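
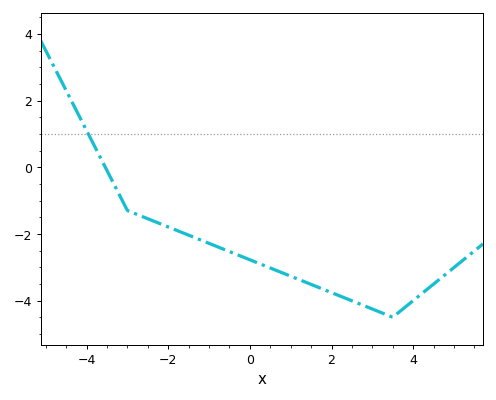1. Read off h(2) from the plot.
-3.76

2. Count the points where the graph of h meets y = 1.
1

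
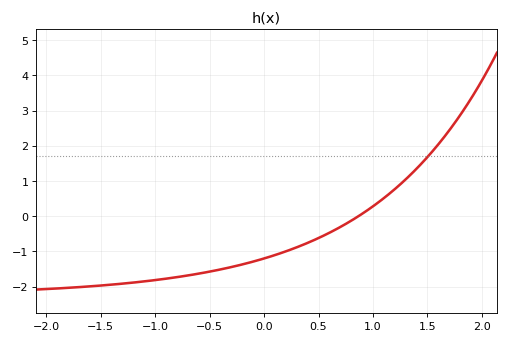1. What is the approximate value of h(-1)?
-1.8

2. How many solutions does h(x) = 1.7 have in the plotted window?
1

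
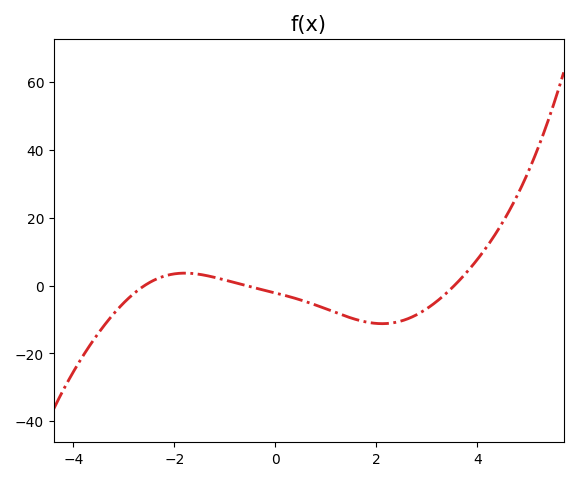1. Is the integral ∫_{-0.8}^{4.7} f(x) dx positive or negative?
negative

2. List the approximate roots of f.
-2.59, -0.58, 3.54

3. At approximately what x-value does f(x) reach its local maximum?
-1.79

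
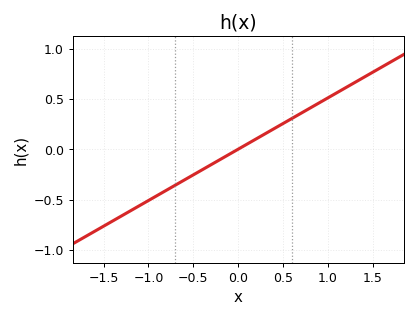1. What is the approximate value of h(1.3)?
0.663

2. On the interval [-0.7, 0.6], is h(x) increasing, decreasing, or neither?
increasing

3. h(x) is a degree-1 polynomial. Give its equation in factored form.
y = 0.51(x - 0)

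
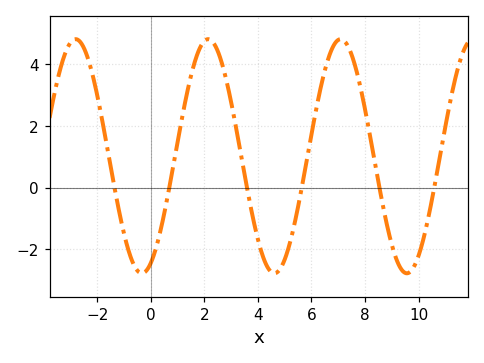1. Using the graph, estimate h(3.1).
2.34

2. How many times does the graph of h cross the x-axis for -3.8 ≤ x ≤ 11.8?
6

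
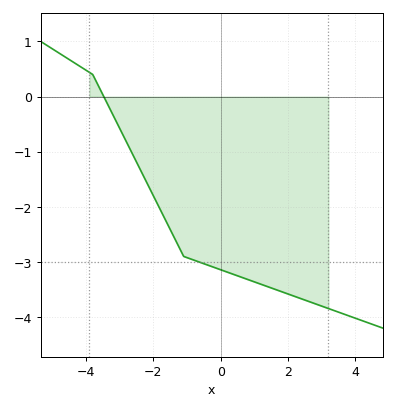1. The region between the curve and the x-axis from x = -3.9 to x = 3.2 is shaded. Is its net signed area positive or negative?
negative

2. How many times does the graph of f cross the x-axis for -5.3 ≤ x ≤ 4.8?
1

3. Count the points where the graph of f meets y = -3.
1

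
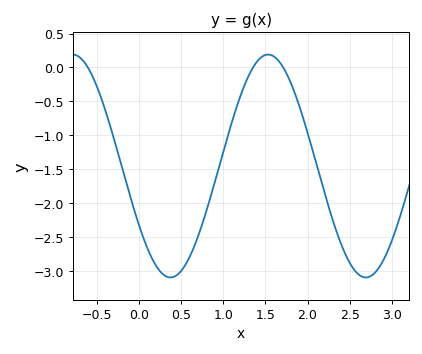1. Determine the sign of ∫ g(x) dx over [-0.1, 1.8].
negative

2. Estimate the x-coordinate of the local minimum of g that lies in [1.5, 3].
2.7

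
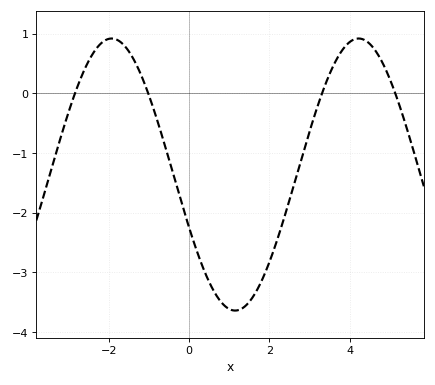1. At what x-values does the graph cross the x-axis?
-2.85, -1.02, 3.31, 5.14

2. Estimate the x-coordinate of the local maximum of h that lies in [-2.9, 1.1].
-1.93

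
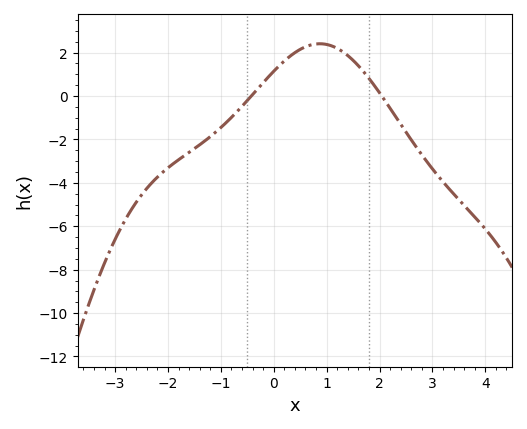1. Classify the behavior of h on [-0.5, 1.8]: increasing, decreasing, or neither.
neither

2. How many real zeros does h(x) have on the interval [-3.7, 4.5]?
2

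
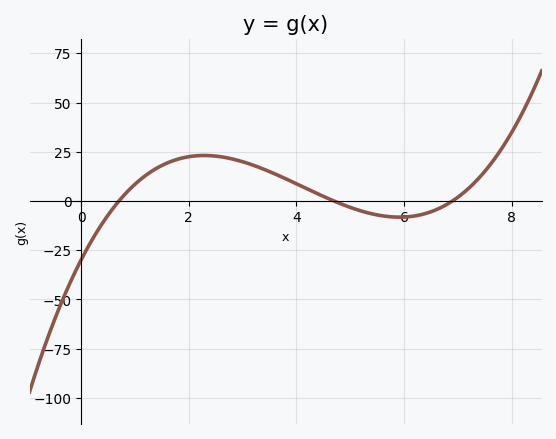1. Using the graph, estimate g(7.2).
6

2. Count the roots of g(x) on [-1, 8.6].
3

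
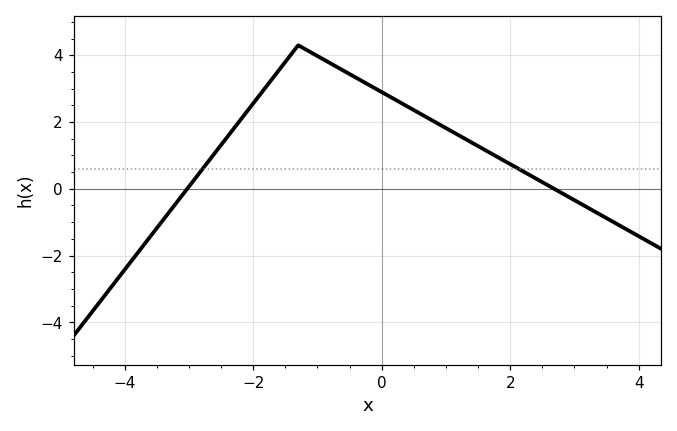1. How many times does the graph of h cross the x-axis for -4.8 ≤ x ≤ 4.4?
2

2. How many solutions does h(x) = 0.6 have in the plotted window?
2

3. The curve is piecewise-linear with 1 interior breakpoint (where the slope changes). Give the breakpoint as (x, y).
(-1.3, 4.3)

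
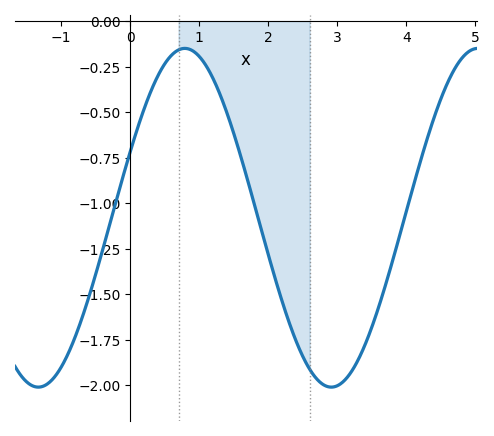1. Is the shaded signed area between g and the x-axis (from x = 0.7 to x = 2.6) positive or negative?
negative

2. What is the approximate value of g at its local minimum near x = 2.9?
-2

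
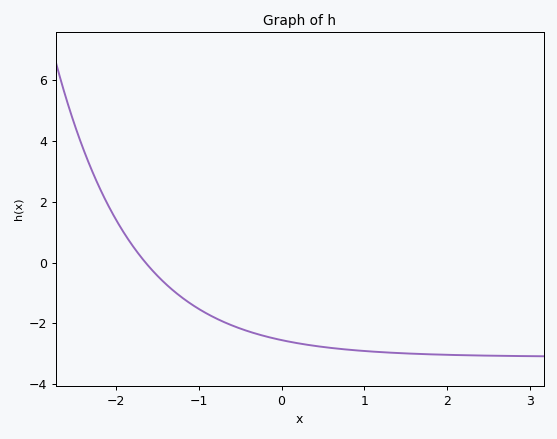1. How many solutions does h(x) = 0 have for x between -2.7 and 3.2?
1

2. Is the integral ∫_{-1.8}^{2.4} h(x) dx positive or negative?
negative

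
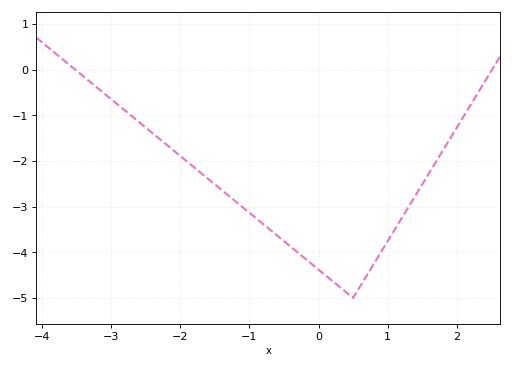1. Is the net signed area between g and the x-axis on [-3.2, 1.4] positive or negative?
negative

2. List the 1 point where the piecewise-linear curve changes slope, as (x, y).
(0.5, -5)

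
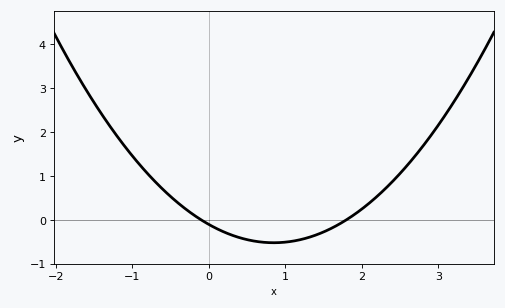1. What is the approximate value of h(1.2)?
-0.5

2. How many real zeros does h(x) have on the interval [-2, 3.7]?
2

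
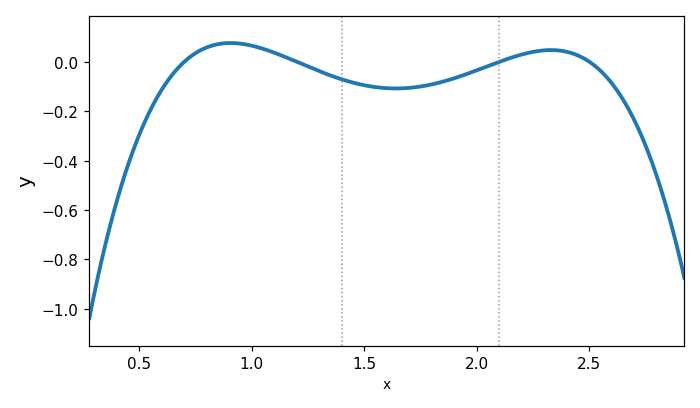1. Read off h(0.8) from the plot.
0.06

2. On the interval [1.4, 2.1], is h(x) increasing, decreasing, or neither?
neither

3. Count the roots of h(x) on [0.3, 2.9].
4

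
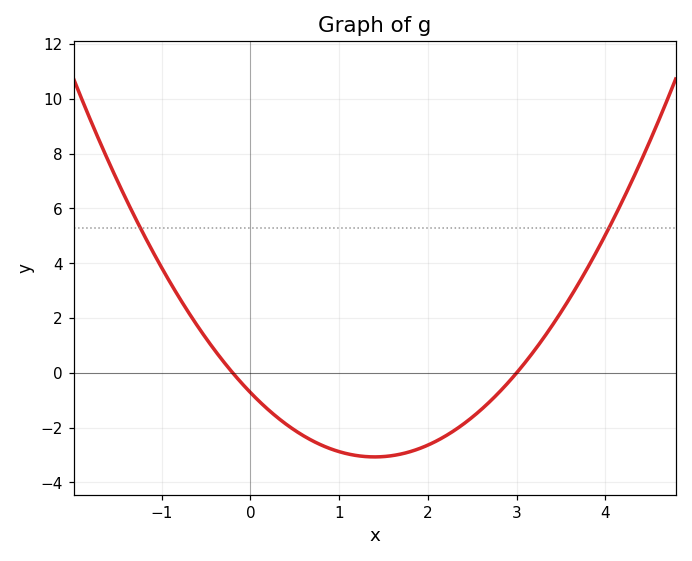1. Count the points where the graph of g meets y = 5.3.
2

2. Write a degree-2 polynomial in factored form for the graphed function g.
y = 1.2(x + 0.2)(x - 3)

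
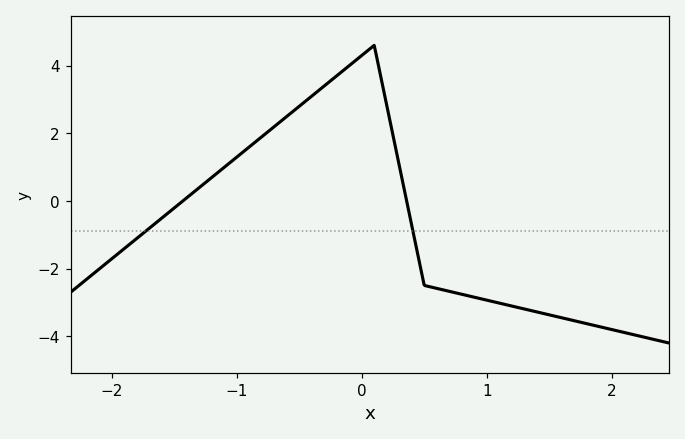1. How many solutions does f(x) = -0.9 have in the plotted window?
2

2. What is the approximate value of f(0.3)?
1.05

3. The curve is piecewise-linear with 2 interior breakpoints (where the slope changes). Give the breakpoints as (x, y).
(0.1, 4.6); (0.5, -2.5)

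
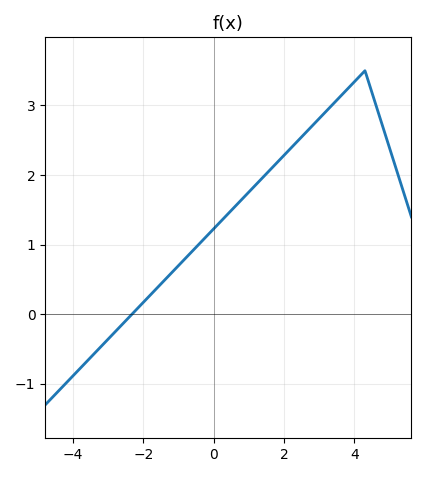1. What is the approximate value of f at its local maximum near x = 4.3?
3.5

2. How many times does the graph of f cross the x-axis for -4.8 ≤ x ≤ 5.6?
1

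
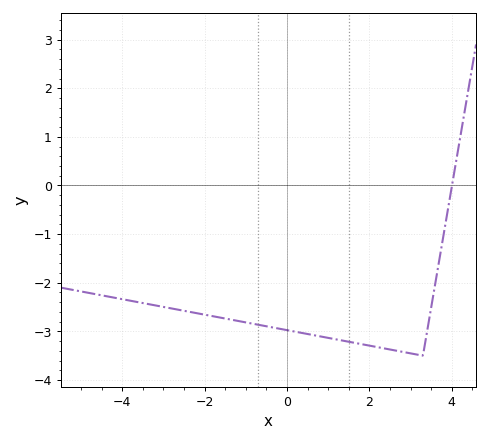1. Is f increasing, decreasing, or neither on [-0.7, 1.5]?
decreasing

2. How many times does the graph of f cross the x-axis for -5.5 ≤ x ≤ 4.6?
1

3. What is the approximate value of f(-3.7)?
-2.4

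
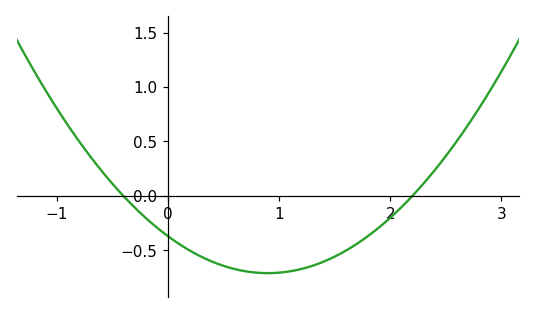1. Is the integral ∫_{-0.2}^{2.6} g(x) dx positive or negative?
negative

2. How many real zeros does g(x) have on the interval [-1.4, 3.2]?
2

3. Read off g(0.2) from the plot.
-0.504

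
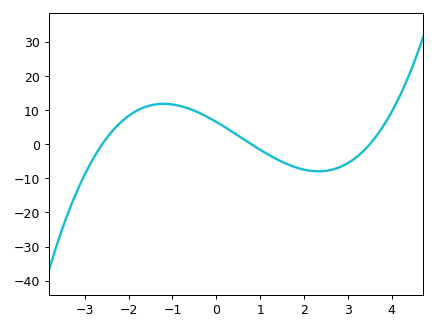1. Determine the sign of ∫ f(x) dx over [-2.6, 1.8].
positive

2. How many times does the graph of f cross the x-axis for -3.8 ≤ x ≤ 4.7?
3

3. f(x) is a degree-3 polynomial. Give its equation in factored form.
y = 0.9(x + 2.6)(x - 0.8)(x - 3.5)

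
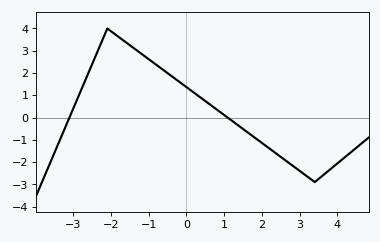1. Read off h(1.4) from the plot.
-0.4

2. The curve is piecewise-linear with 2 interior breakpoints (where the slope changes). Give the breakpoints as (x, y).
(-2.1, 4); (3.4, -2.9)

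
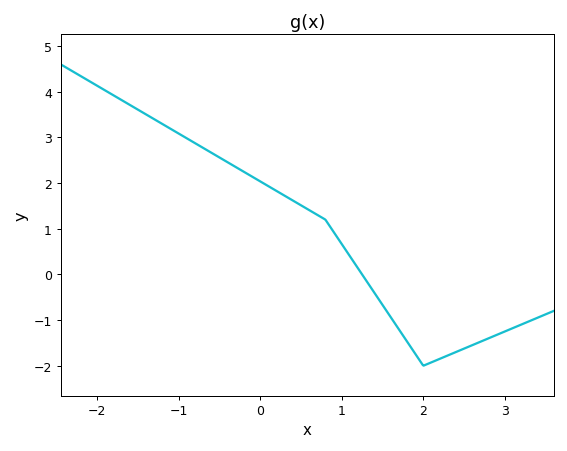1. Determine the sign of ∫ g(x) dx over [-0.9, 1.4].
positive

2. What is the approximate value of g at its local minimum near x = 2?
-2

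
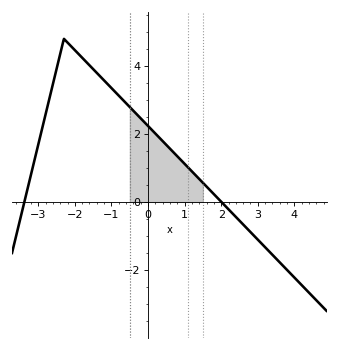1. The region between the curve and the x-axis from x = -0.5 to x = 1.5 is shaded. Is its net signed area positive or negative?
positive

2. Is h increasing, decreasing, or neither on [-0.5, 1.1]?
decreasing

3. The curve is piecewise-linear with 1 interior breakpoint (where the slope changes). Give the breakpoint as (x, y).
(-2.3, 4.8)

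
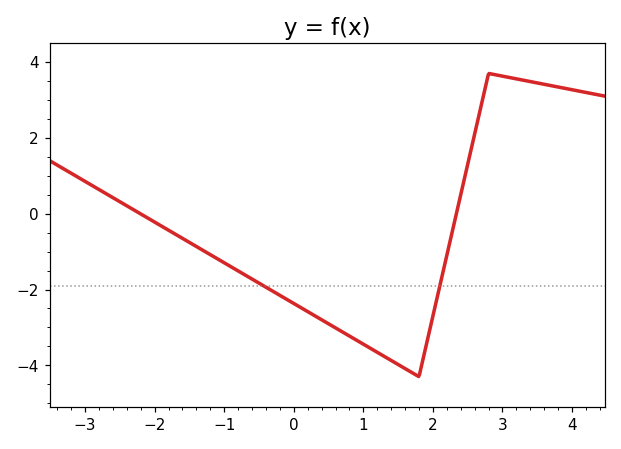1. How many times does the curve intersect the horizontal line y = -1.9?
2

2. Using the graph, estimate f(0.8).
-3.23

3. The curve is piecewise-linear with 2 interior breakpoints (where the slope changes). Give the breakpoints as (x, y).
(1.8, -4.3); (2.8, 3.7)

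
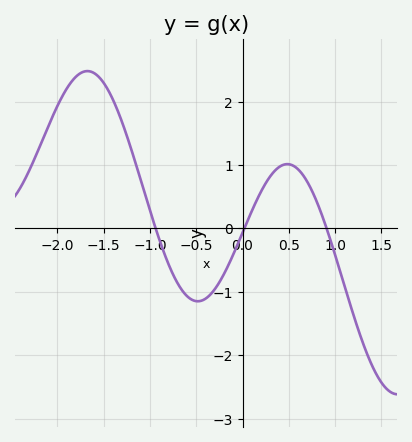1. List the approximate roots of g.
-0.939, 0.019, 0.908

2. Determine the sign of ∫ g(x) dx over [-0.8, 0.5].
negative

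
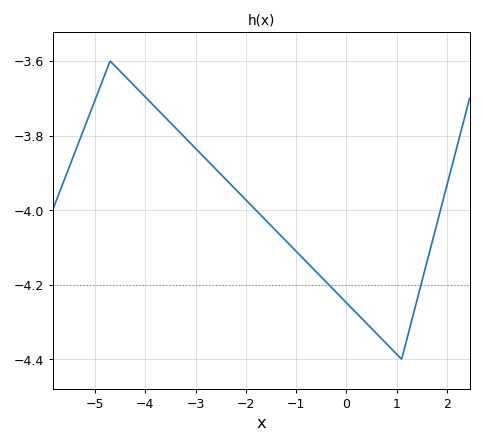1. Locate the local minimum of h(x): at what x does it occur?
1.2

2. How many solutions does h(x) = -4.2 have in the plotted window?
2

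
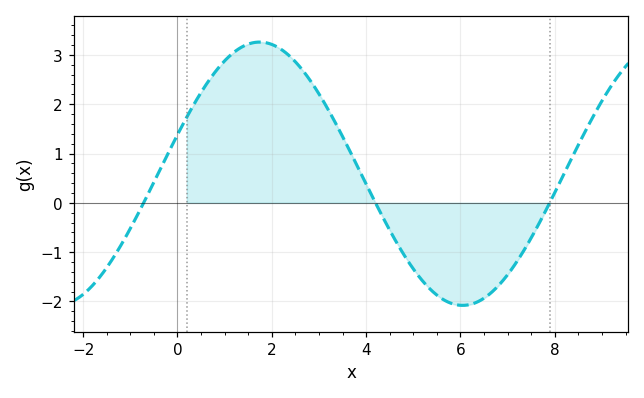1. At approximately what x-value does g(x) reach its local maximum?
1.74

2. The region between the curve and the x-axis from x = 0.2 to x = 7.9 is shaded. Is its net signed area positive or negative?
positive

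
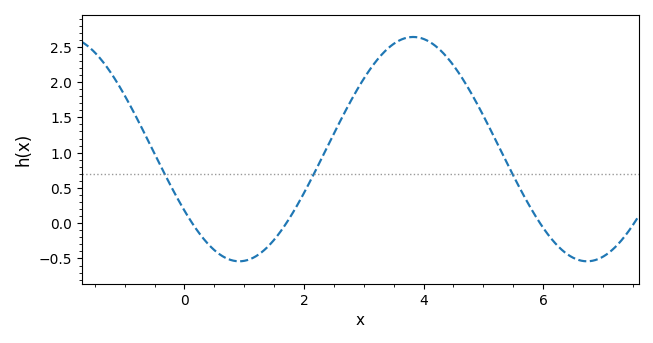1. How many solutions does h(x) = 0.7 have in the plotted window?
3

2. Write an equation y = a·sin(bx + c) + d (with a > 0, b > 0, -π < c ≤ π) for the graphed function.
y = 1.59sin(1.1x - 2.6) + 1.05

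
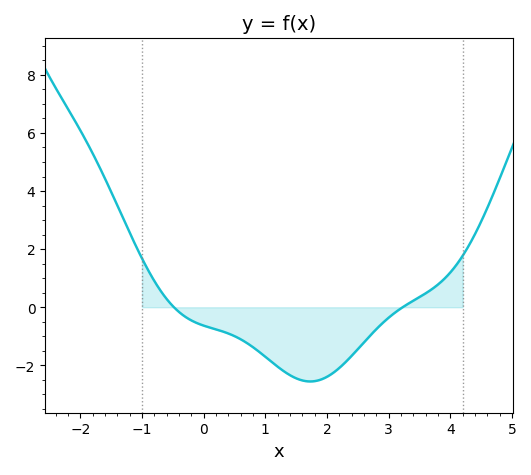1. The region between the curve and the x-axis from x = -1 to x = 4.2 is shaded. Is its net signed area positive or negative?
negative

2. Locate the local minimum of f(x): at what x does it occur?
1.8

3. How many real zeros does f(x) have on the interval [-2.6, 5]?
2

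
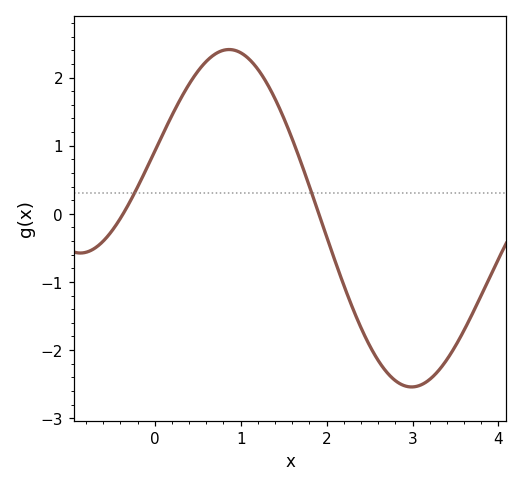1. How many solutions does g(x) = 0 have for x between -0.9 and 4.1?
2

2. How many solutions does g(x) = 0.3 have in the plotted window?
2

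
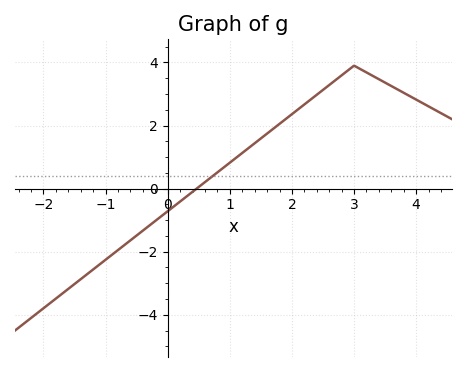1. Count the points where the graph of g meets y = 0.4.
1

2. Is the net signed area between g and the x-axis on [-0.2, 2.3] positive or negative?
positive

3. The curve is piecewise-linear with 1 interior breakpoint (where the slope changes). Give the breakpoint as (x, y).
(3, 3.9)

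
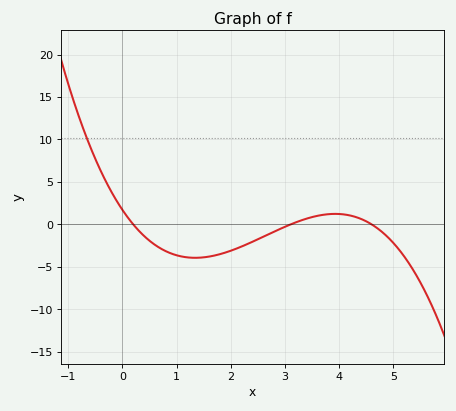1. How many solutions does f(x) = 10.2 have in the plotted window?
1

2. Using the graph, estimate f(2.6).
-1.5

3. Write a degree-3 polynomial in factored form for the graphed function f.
y = -0.6(x - 0.2)(x - 3.1)(x - 4.6)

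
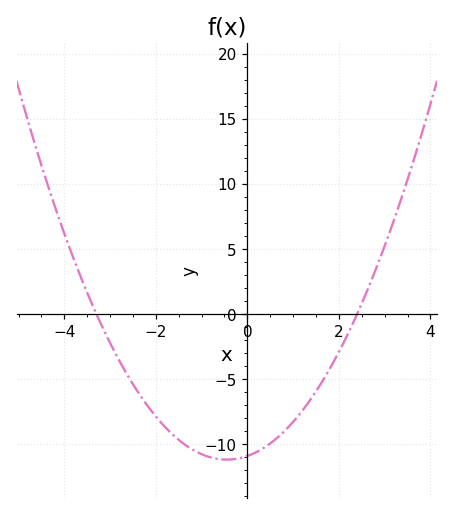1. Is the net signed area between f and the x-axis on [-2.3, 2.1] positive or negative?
negative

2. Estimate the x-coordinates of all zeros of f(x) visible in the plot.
-3.2, 2.4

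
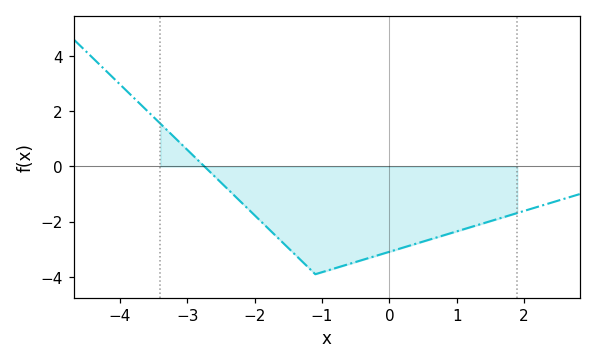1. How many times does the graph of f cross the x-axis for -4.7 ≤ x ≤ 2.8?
1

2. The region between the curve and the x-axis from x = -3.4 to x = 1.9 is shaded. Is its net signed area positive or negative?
negative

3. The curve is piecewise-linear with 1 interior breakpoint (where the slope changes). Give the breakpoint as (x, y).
(-1.1, -3.9)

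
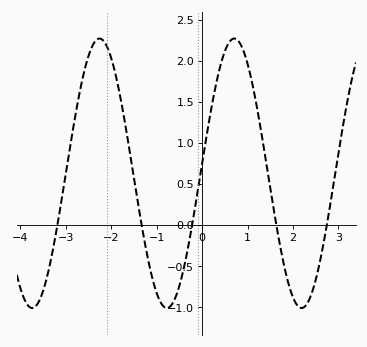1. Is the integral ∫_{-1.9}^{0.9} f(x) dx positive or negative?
positive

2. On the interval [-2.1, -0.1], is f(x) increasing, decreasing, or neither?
neither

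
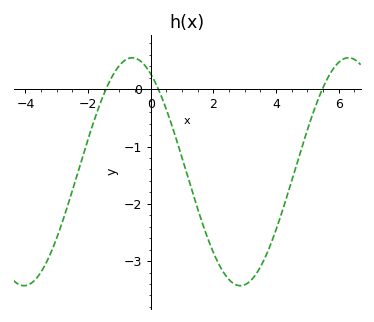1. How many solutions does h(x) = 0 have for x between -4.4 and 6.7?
3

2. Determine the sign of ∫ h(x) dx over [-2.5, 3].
negative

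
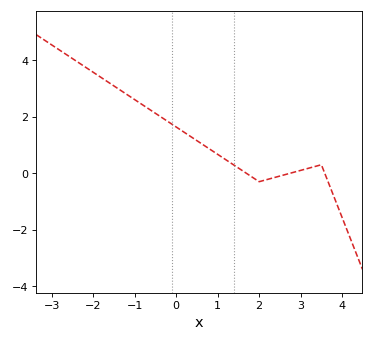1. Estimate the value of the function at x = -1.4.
2.99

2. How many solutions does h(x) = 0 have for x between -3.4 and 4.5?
3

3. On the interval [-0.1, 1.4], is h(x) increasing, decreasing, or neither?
decreasing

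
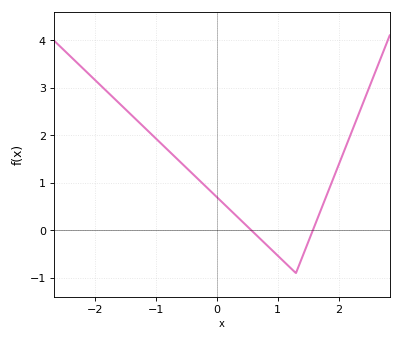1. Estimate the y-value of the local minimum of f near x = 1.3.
-0.9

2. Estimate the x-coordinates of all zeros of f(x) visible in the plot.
0.6, 1.6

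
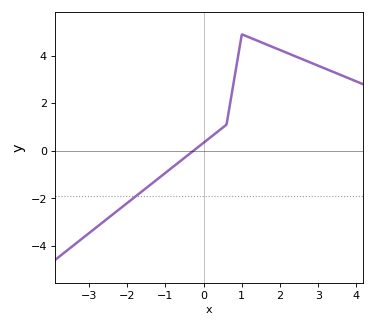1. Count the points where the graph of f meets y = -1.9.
1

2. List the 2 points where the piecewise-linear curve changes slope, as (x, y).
(0.6, 1.1); (1, 4.9)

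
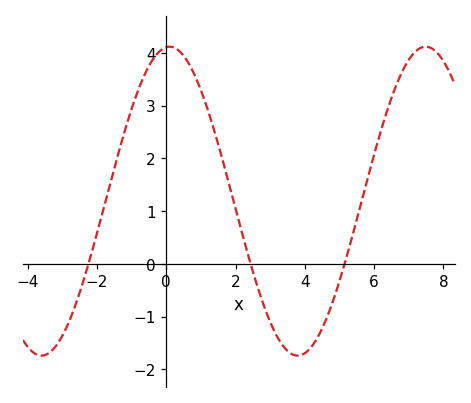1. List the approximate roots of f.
-2.25, 2.43, 5.15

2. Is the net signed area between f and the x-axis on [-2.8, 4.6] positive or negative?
positive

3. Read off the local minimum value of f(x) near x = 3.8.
-1.74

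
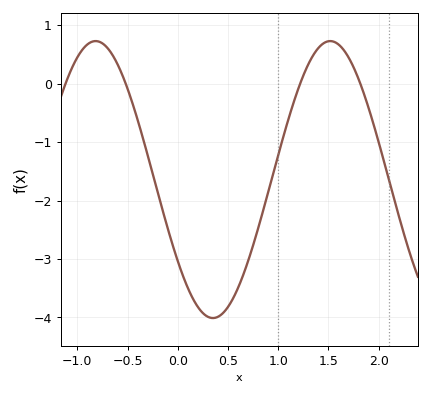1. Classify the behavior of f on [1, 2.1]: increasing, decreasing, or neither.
neither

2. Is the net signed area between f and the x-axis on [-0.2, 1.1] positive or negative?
negative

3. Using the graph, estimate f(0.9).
-1.85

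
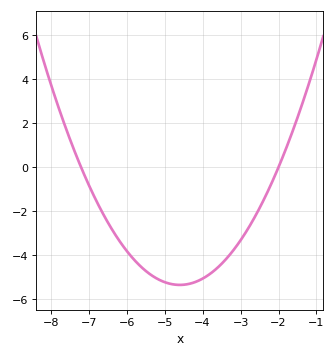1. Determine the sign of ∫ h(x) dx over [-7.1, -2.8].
negative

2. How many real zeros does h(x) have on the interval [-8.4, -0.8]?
2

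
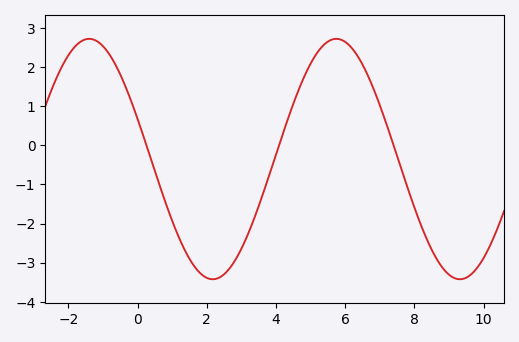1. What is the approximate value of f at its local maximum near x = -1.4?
2.7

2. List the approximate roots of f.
0.2, 4, 7.4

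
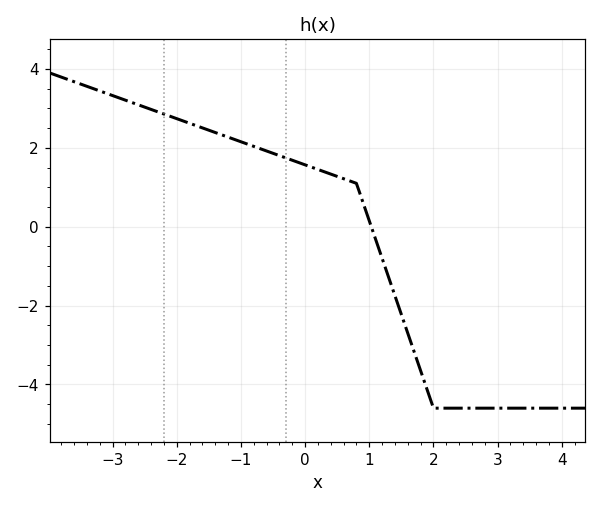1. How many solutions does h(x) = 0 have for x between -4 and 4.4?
1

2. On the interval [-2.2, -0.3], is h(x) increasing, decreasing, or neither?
decreasing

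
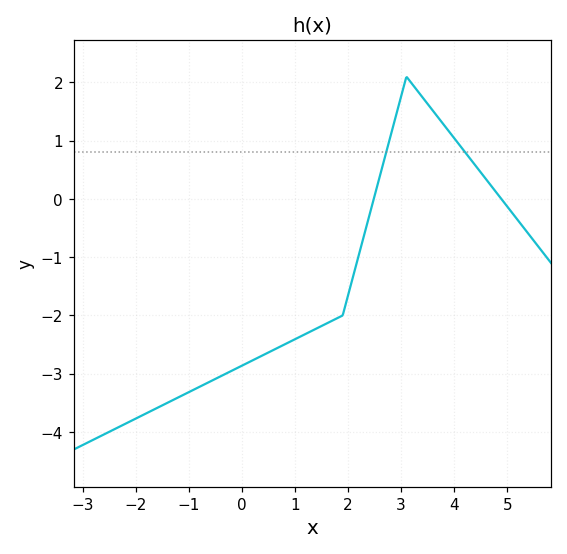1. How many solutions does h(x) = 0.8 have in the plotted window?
2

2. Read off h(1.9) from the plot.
-2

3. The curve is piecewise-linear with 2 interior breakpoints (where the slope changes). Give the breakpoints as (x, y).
(1.9, -2); (3.1, 2.1)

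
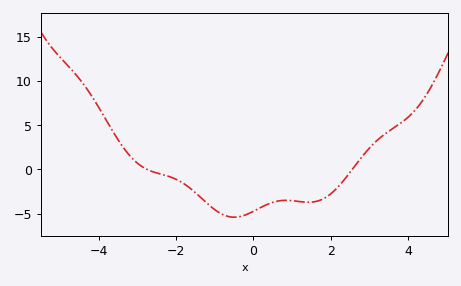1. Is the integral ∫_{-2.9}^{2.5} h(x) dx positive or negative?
negative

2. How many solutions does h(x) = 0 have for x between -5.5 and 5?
2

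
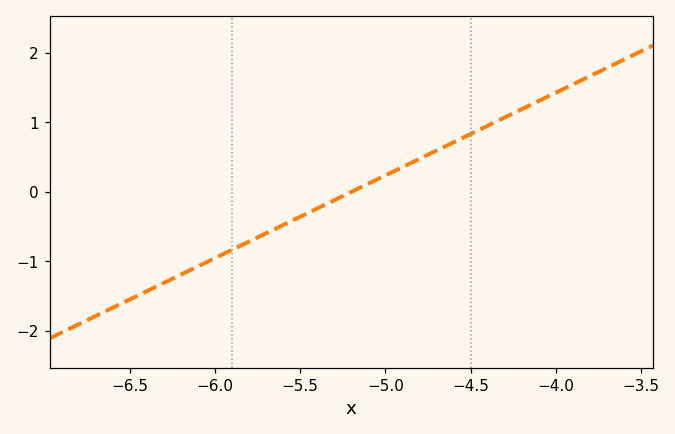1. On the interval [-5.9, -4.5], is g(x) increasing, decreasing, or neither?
increasing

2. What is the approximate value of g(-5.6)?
-0.5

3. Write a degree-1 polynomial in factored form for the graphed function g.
y = 1.19(x + 5.2)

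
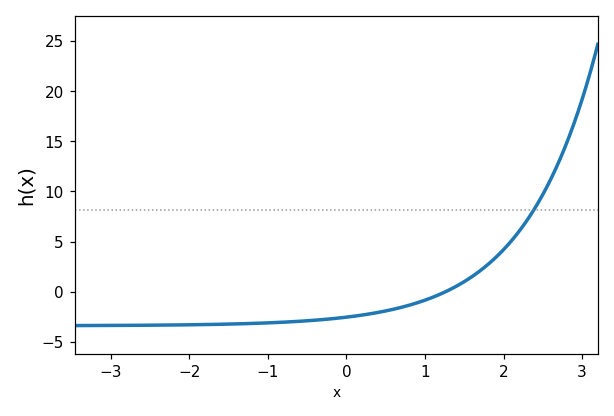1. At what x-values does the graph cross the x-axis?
1.26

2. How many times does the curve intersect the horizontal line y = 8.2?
1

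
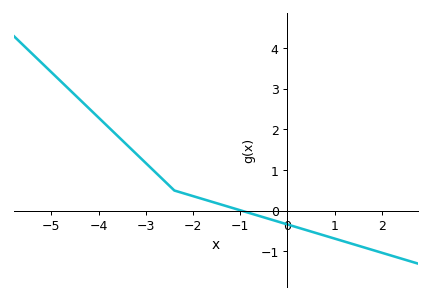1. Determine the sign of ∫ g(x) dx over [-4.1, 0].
positive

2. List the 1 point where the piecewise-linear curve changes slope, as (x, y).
(-2.4, 0.5)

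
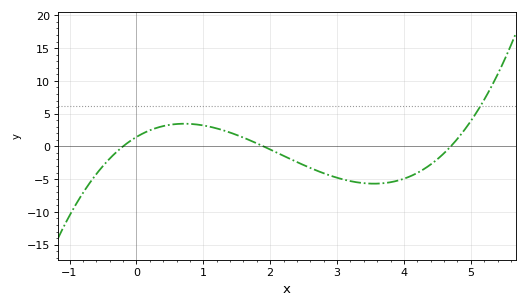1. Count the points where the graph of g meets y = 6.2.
1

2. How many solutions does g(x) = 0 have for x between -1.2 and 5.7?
3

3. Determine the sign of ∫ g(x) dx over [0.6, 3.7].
negative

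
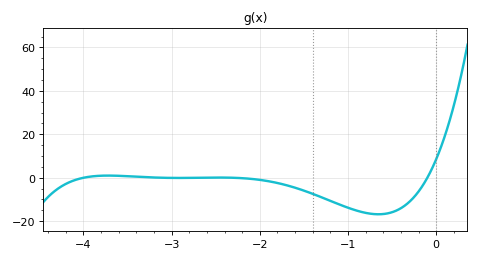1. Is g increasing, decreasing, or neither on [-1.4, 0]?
neither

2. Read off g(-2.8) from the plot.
0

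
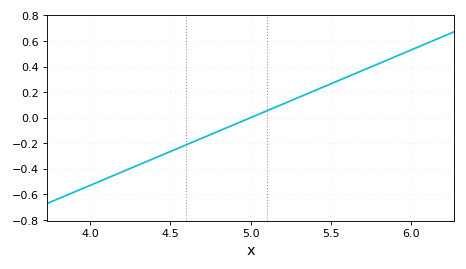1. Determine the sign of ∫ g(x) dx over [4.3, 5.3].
negative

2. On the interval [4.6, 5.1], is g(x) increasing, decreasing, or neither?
increasing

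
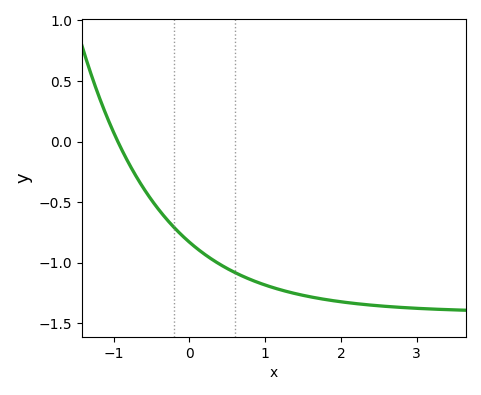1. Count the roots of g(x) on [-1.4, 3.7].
1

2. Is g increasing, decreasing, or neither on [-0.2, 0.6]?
decreasing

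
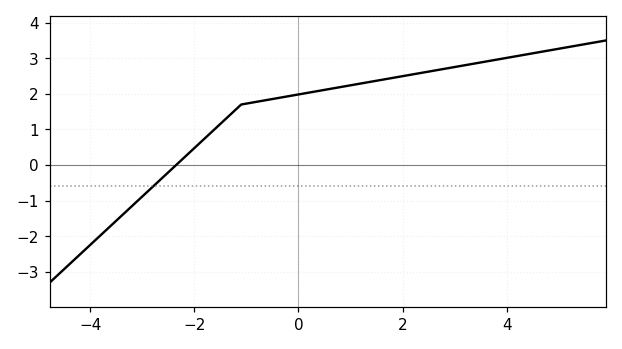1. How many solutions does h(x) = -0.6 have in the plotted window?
1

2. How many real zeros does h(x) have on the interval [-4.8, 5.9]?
1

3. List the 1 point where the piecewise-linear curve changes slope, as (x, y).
(-1.1, 1.7)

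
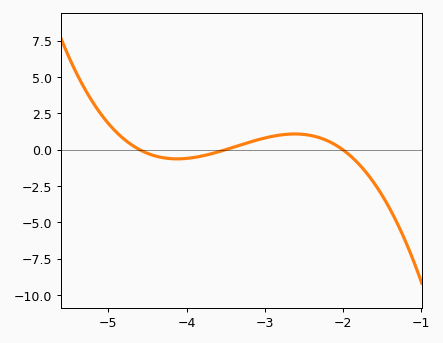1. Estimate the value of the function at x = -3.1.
0.66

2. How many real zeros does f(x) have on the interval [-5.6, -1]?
3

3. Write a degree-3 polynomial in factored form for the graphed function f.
y = -1(x + 4.6)(x + 3.5)(x + 2)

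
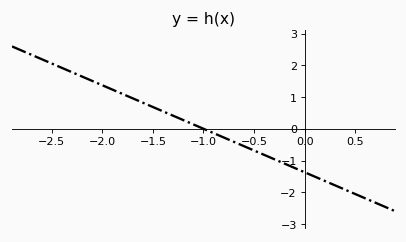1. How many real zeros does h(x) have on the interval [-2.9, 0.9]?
1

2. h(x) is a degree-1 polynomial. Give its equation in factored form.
y = -1.37(x + 1)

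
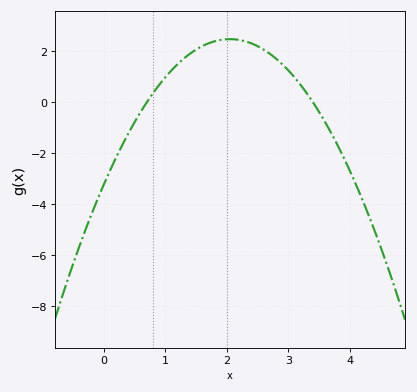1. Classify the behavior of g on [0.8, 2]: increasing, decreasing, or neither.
increasing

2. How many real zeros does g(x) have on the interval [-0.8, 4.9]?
2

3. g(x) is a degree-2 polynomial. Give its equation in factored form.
y = -1.36(x - 0.7)(x - 3.4)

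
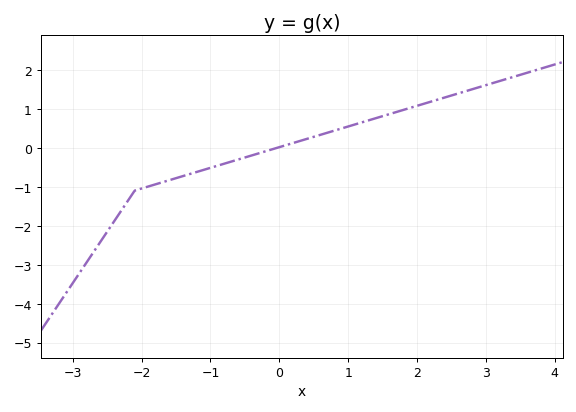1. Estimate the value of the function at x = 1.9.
1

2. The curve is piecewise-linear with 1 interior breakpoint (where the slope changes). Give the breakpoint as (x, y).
(-2.1, -1.1)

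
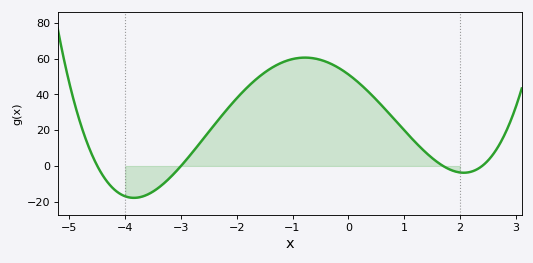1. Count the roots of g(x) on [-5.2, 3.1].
4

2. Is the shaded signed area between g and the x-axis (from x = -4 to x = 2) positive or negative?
positive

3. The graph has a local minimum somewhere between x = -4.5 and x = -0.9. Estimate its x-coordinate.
-3.8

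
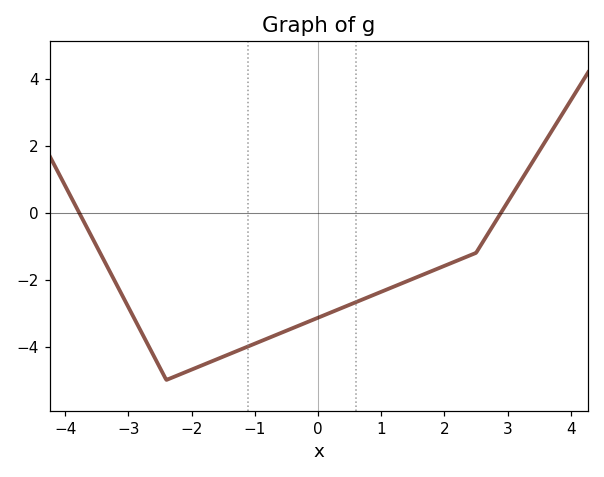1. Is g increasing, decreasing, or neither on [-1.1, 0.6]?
increasing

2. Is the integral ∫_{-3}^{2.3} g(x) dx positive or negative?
negative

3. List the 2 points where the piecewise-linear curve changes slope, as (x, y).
(-2.4, -5); (2.5, -1.2)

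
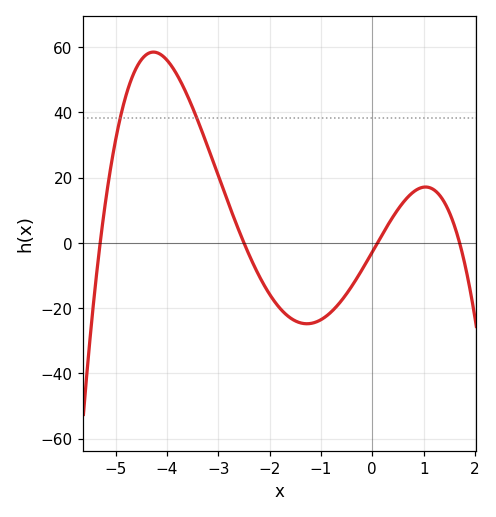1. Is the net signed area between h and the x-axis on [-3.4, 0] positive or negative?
negative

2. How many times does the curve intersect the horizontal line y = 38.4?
2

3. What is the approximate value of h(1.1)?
18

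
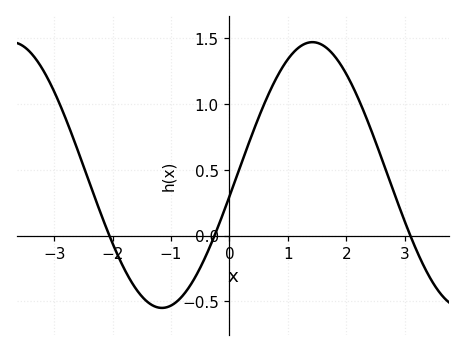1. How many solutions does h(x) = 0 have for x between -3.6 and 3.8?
3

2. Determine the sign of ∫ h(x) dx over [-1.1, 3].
positive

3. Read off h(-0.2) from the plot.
0.05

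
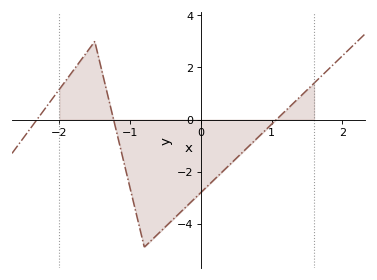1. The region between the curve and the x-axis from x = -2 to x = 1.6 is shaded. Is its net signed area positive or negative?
negative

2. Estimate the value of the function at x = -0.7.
-4.6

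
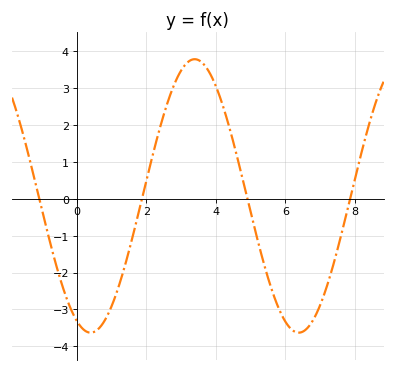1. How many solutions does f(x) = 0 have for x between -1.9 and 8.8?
4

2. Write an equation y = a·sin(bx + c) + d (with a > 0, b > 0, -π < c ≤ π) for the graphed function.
y = 3.71sin(1.1x - 2) + 0.08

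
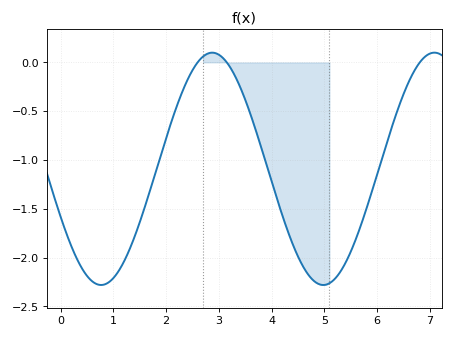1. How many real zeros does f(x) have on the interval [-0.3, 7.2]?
3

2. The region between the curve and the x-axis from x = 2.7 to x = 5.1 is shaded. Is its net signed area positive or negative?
negative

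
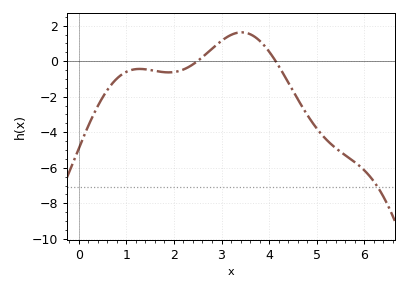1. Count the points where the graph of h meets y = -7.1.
1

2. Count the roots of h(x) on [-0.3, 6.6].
2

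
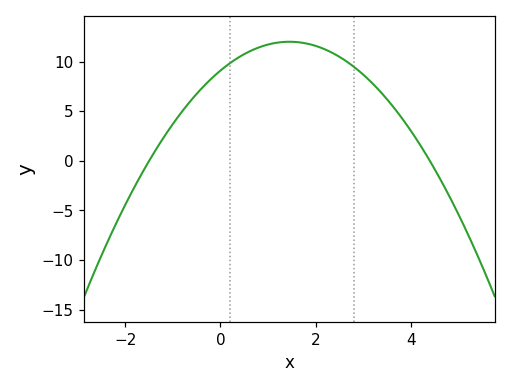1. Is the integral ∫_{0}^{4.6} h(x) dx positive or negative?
positive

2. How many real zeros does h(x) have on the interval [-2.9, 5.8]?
2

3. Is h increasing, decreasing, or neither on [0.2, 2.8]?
neither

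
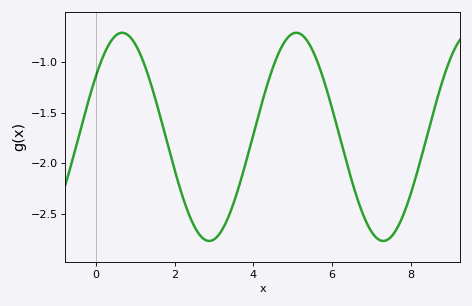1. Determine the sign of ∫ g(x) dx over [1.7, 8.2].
negative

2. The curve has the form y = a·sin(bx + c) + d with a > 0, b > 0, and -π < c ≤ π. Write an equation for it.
y = 1.03sin(1.4x + 0.63) - 1.74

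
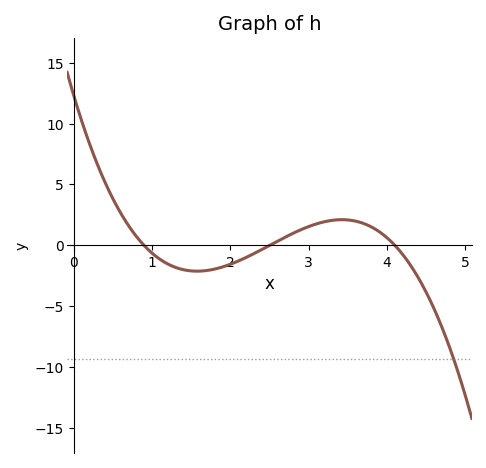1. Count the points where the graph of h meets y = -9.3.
1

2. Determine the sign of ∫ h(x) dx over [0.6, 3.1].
negative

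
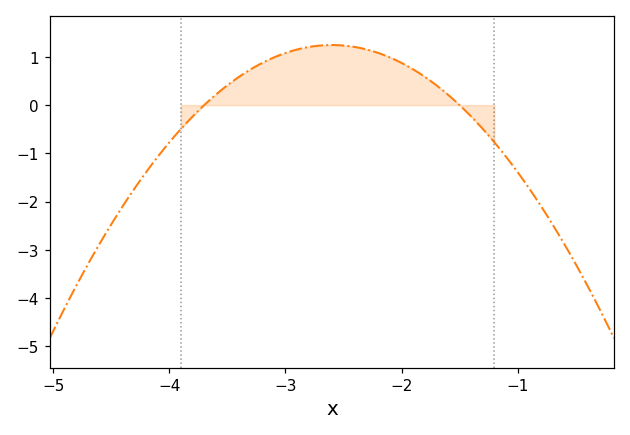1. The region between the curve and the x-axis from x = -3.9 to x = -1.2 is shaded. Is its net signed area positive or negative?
positive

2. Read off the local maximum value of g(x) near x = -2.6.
1.2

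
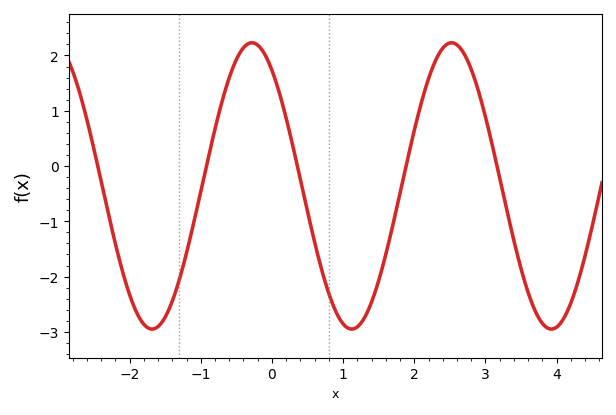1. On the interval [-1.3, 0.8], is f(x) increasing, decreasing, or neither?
neither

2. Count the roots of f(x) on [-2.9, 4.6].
5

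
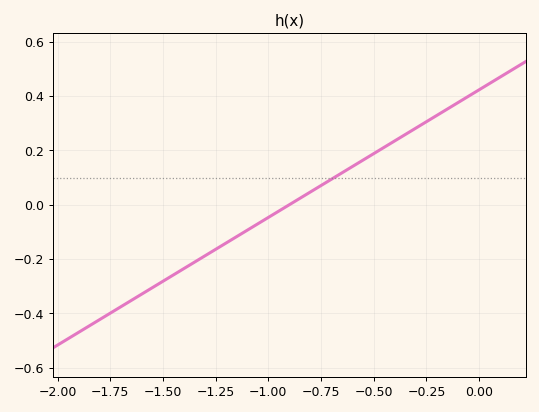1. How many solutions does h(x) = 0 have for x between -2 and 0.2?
1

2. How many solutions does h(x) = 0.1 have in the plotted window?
1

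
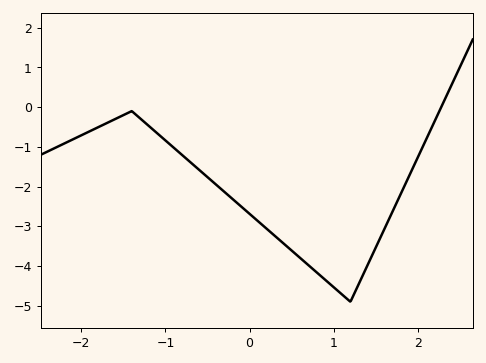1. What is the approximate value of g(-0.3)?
-2.13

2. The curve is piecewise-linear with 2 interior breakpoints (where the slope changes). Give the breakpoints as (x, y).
(-1.4, -0.1); (1.2, -4.9)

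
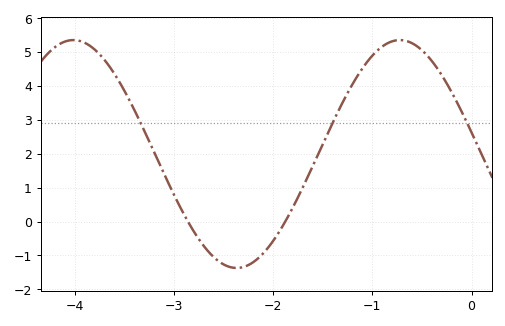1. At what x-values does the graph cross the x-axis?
-2.9, -1.9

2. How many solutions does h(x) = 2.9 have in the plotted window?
3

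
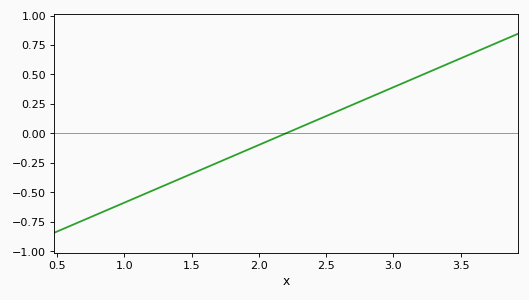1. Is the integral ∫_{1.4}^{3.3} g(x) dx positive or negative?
positive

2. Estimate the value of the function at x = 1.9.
-0.14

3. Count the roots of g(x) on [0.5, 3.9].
1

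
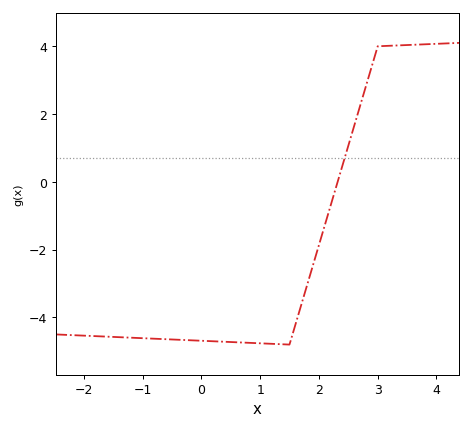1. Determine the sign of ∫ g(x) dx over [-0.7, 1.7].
negative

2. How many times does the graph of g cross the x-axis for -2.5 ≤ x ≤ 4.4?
1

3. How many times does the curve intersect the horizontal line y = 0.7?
1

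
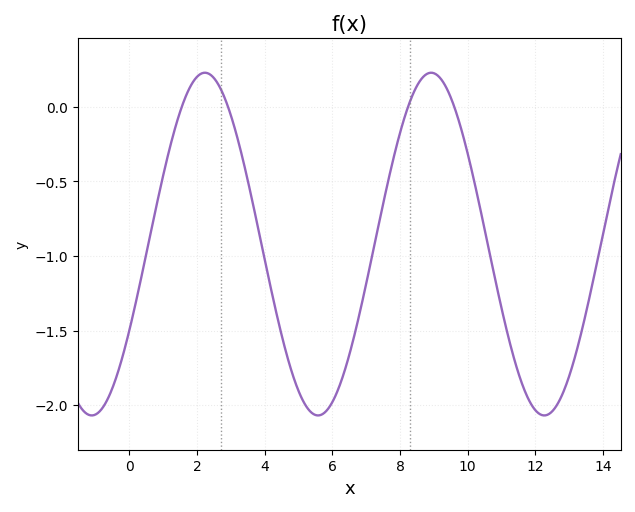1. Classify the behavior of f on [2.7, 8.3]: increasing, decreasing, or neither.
neither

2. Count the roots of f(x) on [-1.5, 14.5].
4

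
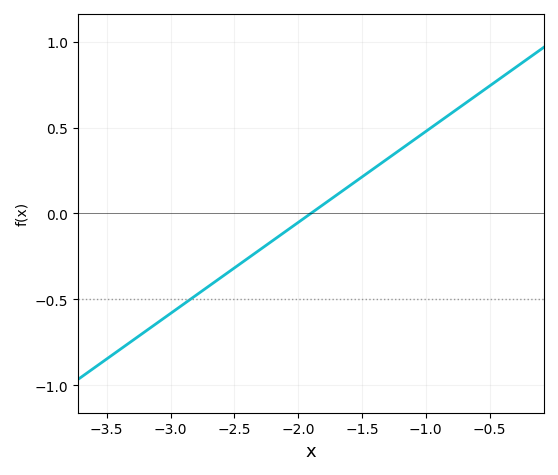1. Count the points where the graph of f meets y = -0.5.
1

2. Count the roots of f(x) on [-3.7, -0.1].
1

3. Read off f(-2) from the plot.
-0.053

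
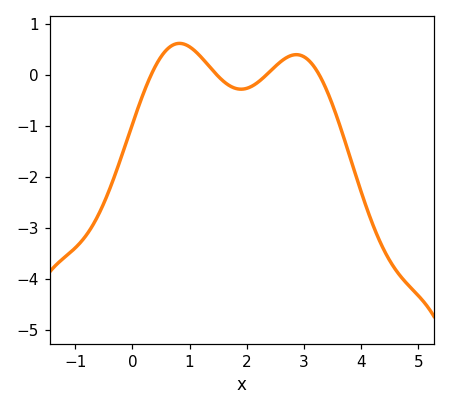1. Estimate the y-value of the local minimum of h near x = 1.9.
-0.3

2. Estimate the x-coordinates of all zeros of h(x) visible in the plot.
0.3, 1.5, 2.3, 3.3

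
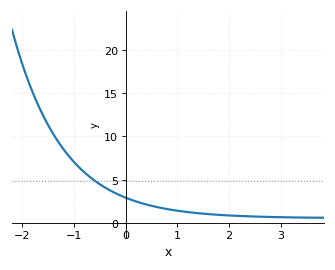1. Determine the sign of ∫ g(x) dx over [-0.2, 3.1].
positive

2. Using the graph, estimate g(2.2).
1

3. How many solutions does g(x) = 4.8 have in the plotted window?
1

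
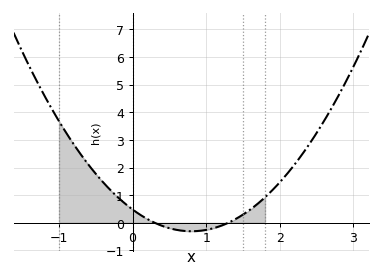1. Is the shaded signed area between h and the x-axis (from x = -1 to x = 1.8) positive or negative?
positive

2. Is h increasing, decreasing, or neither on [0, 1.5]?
neither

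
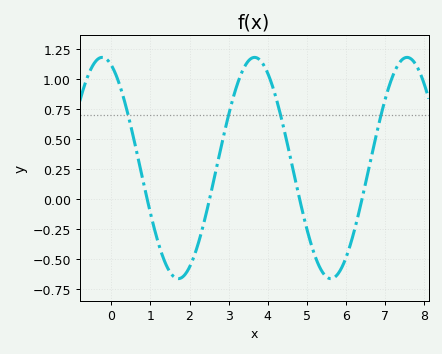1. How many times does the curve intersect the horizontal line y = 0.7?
4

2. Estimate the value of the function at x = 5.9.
-0.566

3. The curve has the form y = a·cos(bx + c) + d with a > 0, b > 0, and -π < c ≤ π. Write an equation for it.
y = 0.92cos(1.61x + 0.382) + 0.26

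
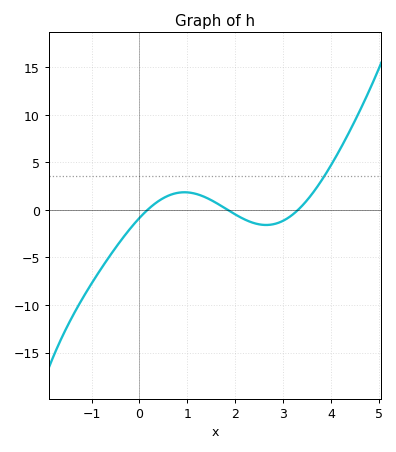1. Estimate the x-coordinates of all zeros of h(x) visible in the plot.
0.2, 1.8, 3.3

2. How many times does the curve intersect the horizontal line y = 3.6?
1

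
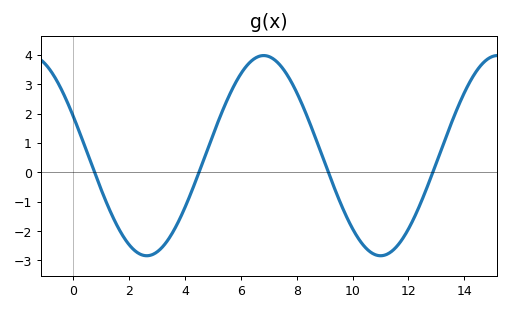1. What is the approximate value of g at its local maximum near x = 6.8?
4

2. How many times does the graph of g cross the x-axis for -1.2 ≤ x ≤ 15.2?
4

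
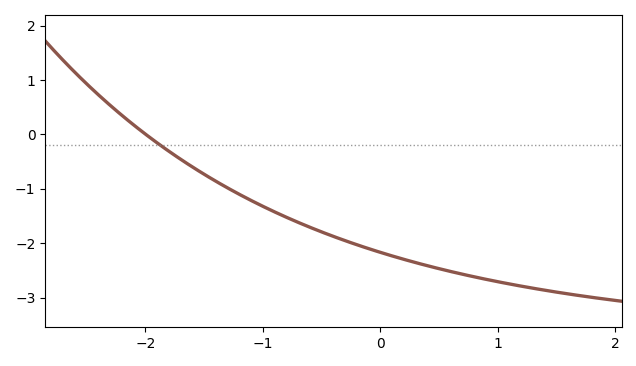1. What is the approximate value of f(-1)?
-1.3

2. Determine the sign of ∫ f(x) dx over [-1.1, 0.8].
negative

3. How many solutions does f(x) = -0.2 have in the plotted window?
1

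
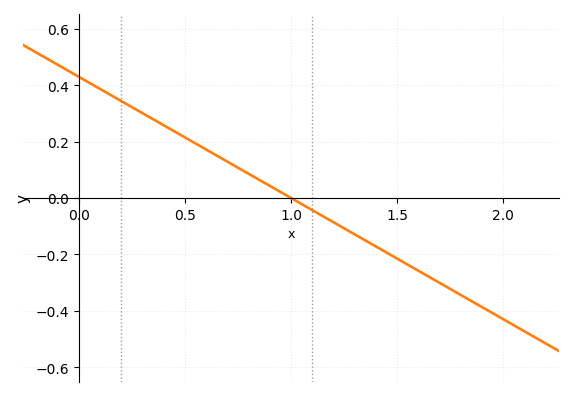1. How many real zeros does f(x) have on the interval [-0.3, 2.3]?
1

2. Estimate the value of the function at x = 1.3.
-0.12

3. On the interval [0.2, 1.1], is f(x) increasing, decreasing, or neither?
decreasing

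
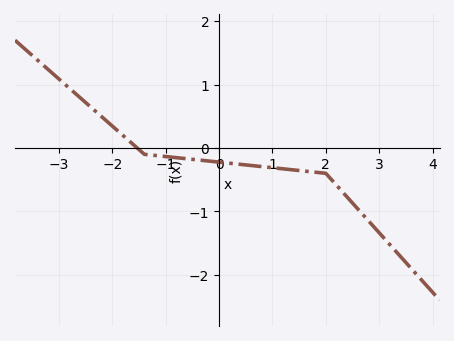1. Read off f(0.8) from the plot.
-0.3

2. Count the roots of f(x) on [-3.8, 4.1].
1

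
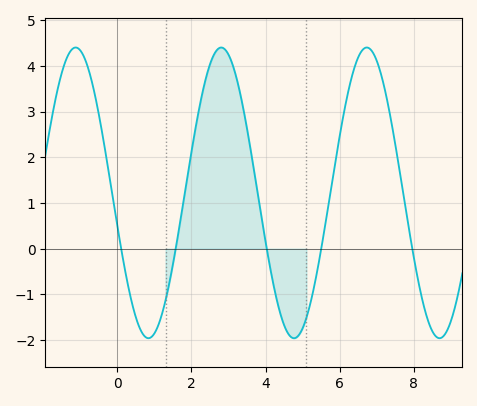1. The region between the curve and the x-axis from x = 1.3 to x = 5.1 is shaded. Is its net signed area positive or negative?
positive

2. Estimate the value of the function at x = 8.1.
-0.635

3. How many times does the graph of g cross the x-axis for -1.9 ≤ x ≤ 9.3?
5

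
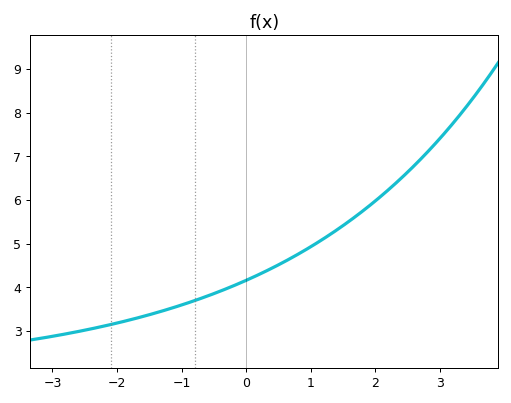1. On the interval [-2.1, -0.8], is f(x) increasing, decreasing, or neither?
increasing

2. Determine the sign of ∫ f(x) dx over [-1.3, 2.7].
positive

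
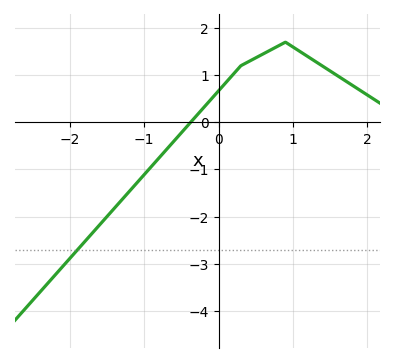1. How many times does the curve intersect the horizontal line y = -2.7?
1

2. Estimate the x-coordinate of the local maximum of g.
0.9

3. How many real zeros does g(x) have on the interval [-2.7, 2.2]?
1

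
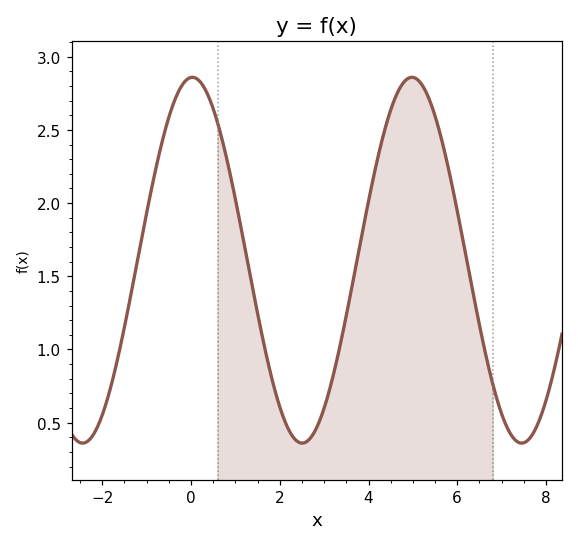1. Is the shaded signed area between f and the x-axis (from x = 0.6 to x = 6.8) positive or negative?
positive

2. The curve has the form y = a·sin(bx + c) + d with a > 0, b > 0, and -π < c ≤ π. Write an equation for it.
y = 1.25sin(1.27x + 1.53) + 1.61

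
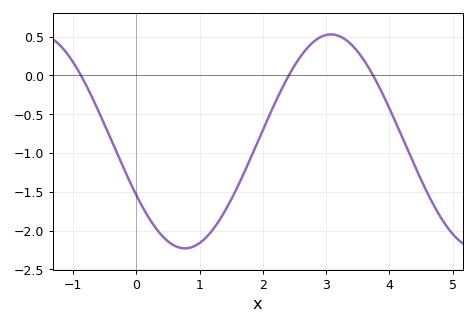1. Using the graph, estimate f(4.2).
-0.793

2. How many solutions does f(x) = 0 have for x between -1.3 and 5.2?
3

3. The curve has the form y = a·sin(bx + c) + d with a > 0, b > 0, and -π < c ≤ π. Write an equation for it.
y = 1.38sin(1.36x - 2.61) - 0.85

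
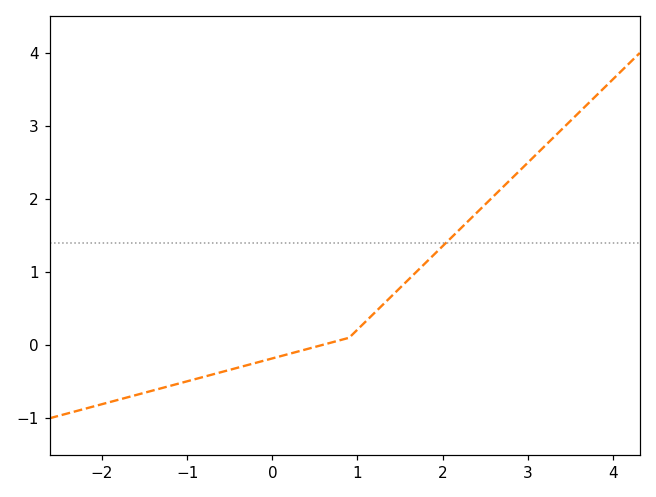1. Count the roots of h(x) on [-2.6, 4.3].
1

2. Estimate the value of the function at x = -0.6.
-0.4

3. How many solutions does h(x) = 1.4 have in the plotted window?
1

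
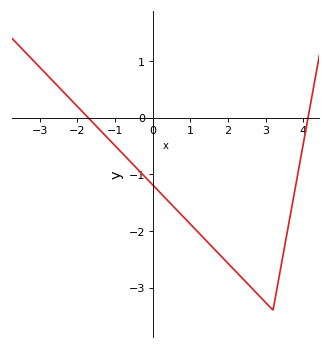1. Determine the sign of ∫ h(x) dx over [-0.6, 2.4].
negative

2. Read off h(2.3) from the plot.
-2.78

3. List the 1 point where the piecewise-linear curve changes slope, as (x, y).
(3.2, -3.4)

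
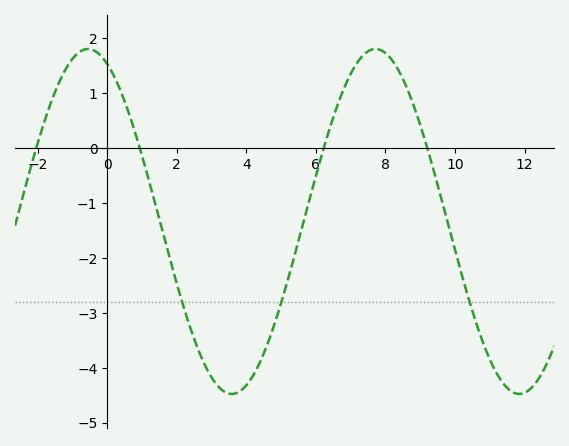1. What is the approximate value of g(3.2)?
-4.35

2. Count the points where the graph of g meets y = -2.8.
3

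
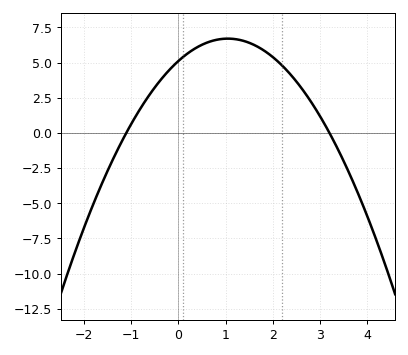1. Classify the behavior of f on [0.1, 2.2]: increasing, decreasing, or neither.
neither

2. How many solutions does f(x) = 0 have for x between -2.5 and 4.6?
2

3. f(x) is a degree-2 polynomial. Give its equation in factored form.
y = -1.45(x + 1.1)(x - 3.2)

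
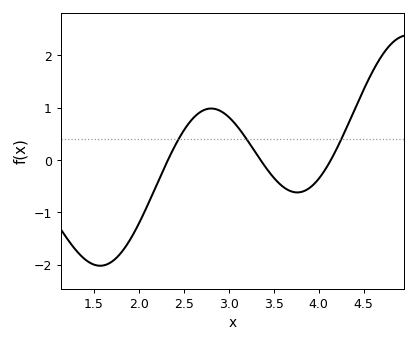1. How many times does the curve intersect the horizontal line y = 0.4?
3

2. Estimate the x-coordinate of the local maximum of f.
2.8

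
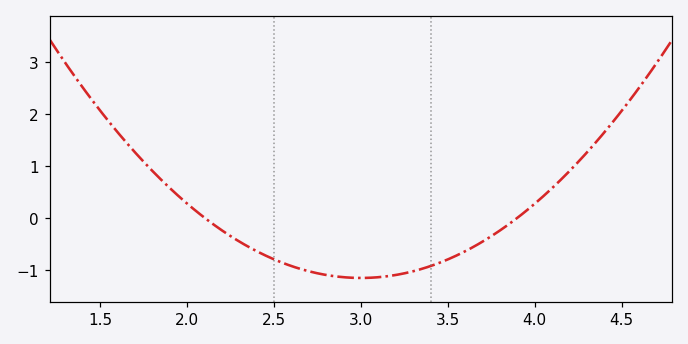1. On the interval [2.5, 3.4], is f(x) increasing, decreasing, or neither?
neither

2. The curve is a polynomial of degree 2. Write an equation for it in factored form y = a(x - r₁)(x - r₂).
y = 1.43(x - 2.1)(x - 3.9)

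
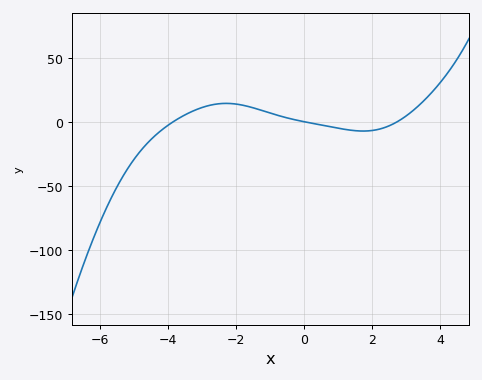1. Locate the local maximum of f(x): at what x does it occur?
-2.29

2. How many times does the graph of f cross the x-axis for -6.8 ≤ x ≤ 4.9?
3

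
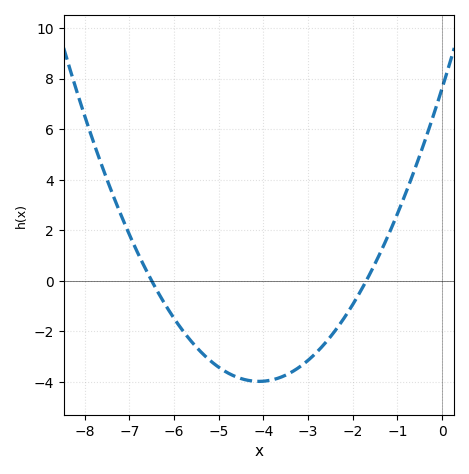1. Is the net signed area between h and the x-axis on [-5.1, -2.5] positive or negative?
negative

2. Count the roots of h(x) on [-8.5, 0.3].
2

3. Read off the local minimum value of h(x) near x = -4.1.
-3.97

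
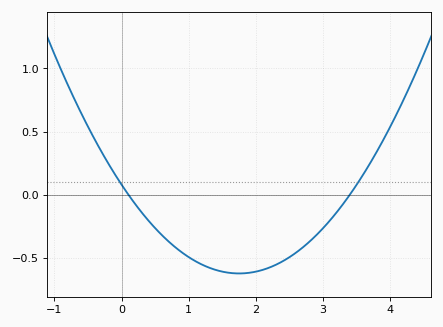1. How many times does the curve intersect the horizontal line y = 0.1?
2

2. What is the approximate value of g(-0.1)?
0.15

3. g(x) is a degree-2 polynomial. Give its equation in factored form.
y = 0.23(x - 0.1)(x - 3.4)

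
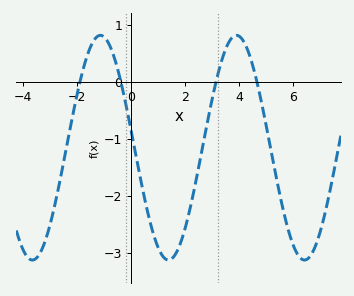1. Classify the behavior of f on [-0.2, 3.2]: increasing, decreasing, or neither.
neither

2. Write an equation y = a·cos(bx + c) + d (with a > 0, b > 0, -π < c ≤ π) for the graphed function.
y = 1.97cos(1.25x + 1.41) - 1.16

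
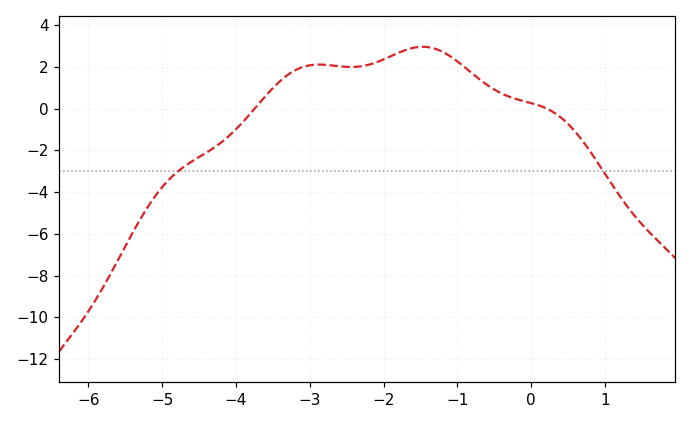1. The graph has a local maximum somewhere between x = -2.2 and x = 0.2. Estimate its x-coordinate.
-1.4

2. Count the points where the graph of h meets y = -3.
2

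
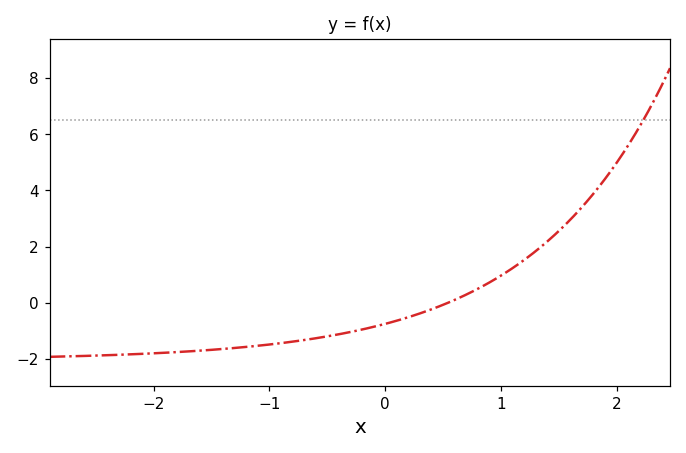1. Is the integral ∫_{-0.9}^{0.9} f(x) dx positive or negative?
negative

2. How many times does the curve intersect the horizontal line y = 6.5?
1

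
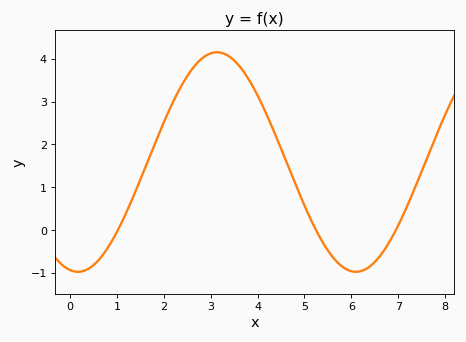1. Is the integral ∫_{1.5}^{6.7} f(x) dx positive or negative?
positive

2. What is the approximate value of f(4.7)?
1.4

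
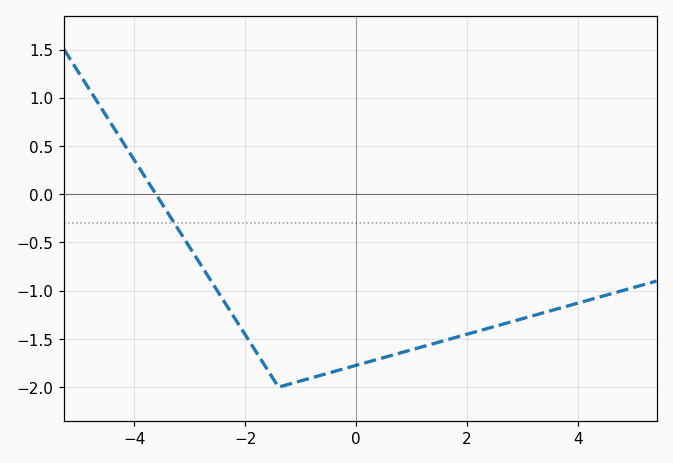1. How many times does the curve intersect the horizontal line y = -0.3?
1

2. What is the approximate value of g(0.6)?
-1.7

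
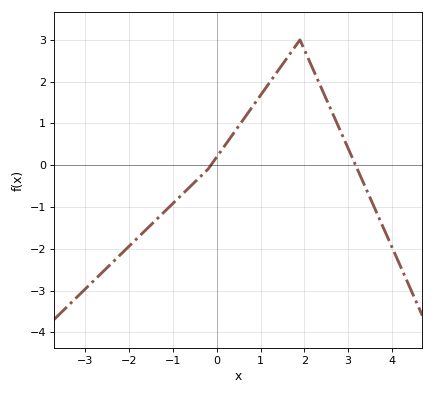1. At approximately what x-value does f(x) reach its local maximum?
2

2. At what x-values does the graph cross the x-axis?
-0.2, 3.2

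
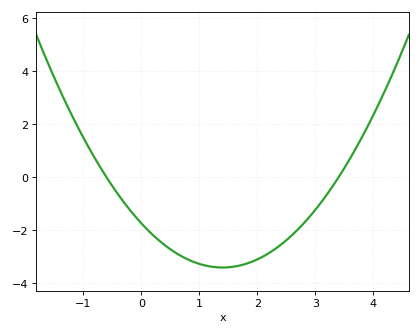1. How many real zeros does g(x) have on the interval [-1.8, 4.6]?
2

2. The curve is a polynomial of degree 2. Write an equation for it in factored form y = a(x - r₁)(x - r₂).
y = 0.85(x + 0.6)(x - 3.4)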